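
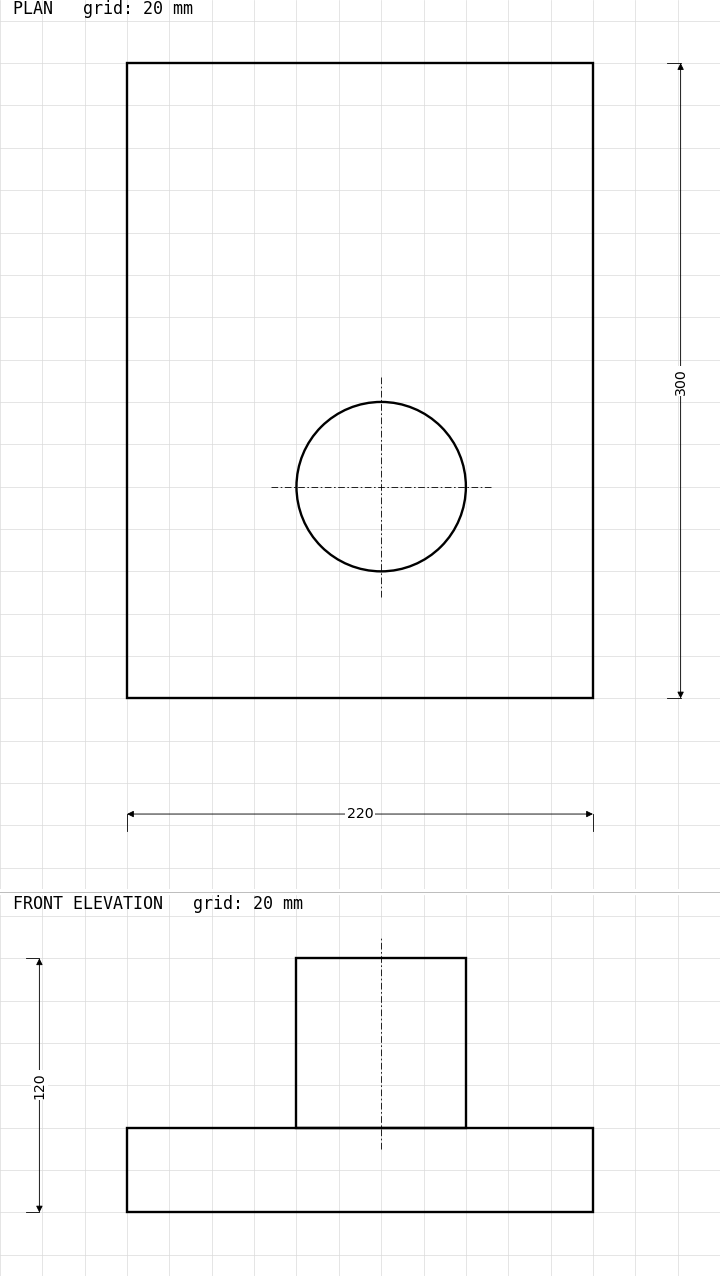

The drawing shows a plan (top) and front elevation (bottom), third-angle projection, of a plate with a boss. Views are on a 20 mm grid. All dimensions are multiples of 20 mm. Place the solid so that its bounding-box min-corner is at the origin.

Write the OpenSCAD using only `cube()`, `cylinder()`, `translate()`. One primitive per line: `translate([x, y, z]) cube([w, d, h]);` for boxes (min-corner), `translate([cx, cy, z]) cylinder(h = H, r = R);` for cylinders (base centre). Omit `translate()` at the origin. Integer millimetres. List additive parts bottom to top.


cube([220, 300, 40]);
translate([120, 100, 40]) cylinder(h = 80, r = 40);


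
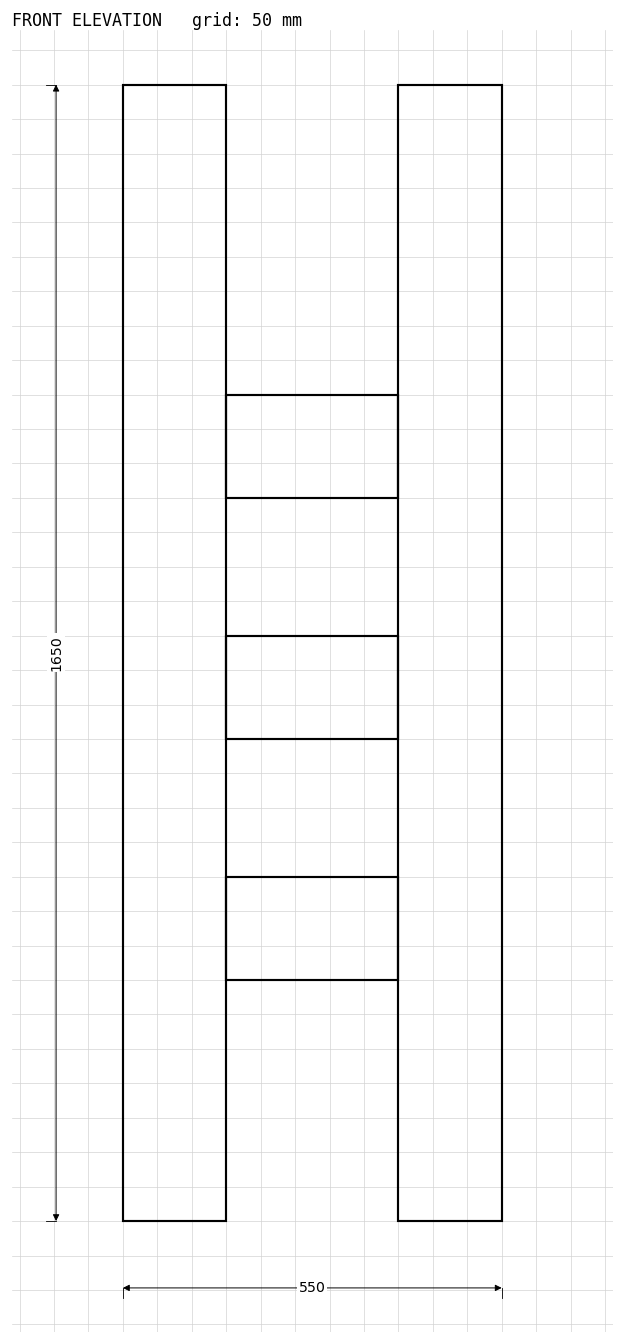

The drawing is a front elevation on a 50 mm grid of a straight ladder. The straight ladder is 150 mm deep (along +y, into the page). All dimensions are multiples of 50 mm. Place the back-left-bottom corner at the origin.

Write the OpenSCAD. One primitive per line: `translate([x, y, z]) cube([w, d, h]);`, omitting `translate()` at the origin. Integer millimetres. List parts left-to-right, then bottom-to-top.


cube([150, 150, 1650]);
translate([150, 0, 350]) cube([250, 150, 150]);
translate([150, 0, 700]) cube([250, 150, 150]);
translate([150, 0, 1050]) cube([250, 150, 150]);
translate([400, 0, 0]) cube([150, 150, 1650]);


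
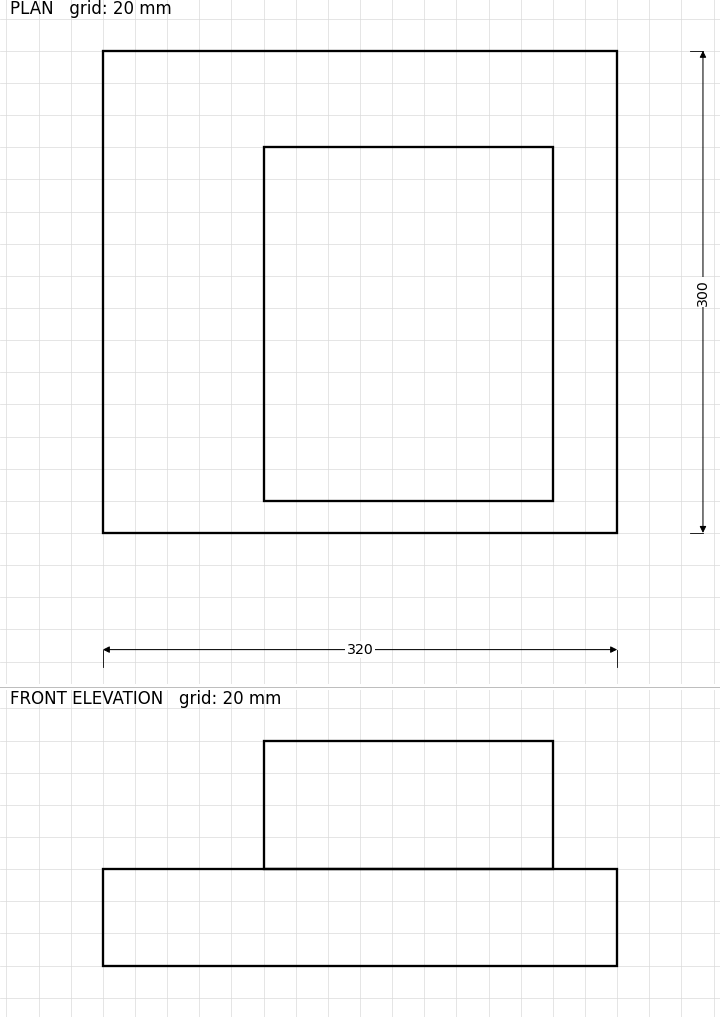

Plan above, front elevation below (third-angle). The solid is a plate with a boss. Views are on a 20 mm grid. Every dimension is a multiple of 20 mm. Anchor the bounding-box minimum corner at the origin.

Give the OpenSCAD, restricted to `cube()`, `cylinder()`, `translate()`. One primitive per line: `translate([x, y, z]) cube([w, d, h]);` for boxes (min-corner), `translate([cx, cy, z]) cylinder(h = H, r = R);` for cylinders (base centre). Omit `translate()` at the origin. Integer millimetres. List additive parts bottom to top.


cube([320, 300, 60]);
translate([100, 20, 60]) cube([180, 220, 80]);


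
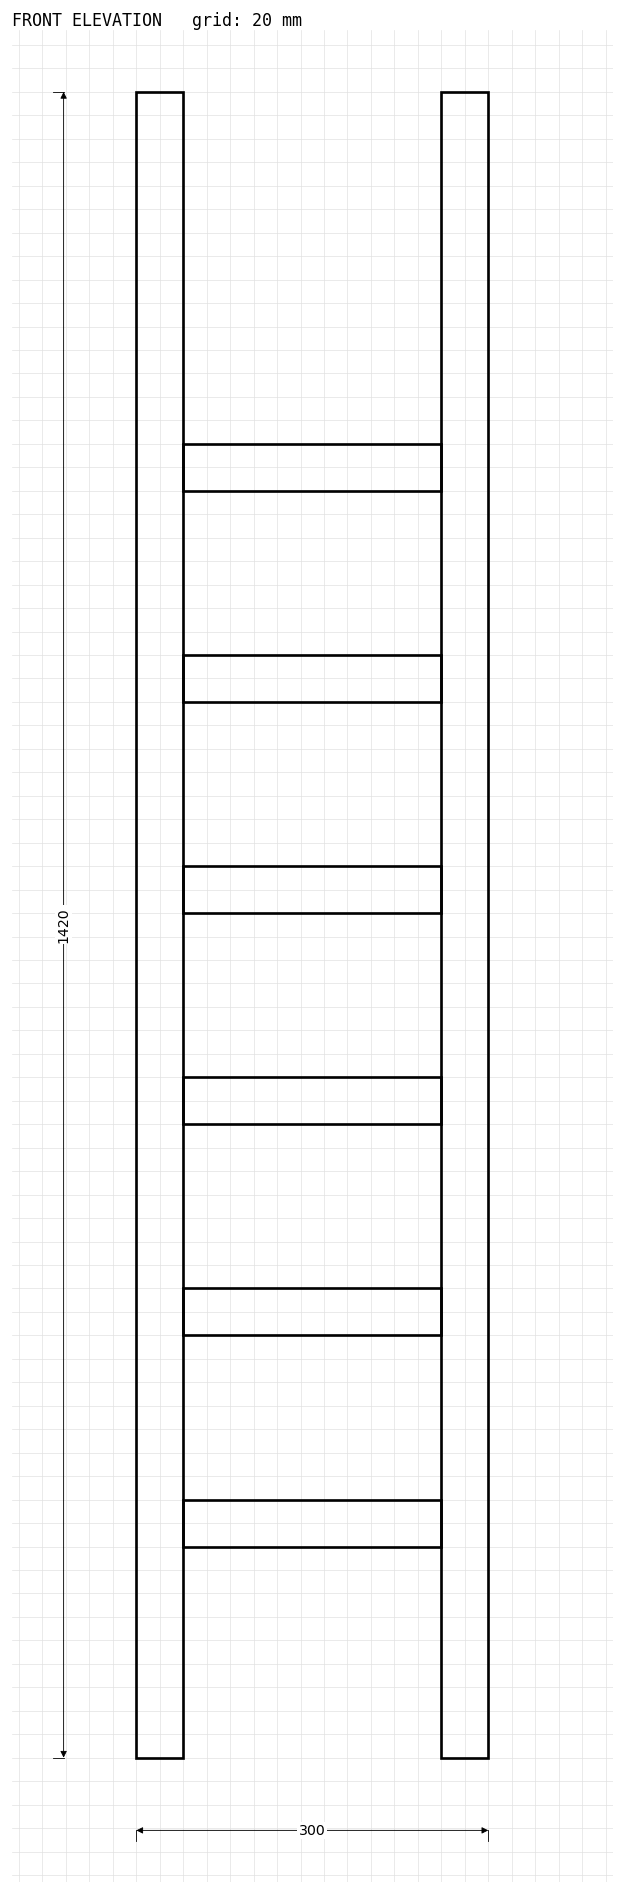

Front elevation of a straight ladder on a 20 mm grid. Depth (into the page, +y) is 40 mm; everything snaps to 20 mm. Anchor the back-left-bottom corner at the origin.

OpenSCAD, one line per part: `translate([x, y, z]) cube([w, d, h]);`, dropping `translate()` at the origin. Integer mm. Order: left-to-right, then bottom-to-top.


cube([40, 40, 1420]);
translate([40, 0, 180]) cube([220, 40, 40]);
translate([40, 0, 360]) cube([220, 40, 40]);
translate([40, 0, 540]) cube([220, 40, 40]);
translate([40, 0, 720]) cube([220, 40, 40]);
translate([40, 0, 900]) cube([220, 40, 40]);
translate([40, 0, 1080]) cube([220, 40, 40]);
translate([260, 0, 0]) cube([40, 40, 1420]);


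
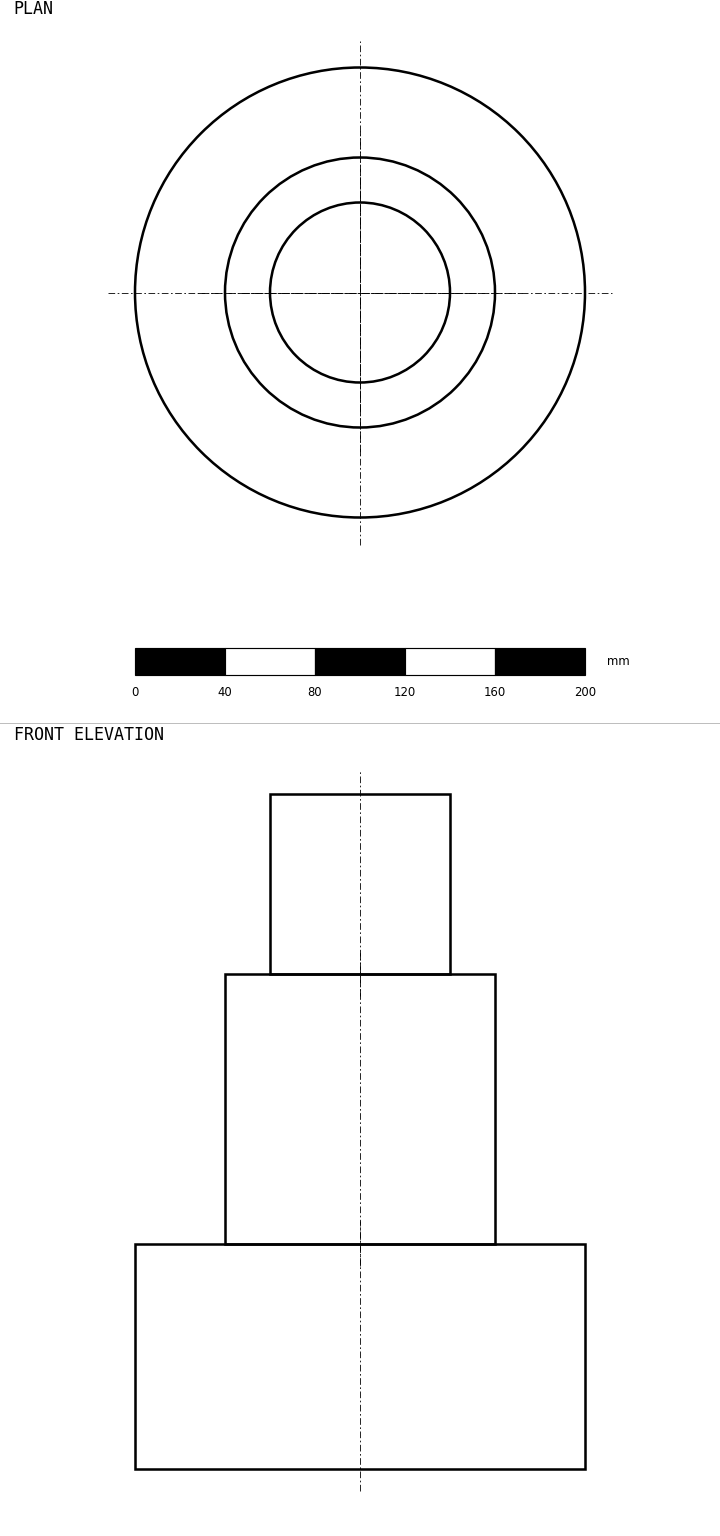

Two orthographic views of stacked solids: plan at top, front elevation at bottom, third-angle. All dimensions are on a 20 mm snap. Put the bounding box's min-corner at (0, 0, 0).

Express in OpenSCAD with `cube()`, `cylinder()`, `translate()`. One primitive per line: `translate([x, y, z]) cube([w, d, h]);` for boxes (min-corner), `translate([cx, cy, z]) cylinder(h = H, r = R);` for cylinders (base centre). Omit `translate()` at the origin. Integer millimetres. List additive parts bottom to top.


translate([100, 100, 0]) cylinder(h = 100, r = 100);
translate([100, 100, 100]) cylinder(h = 120, r = 60);
translate([100, 100, 220]) cylinder(h = 80, r = 40);


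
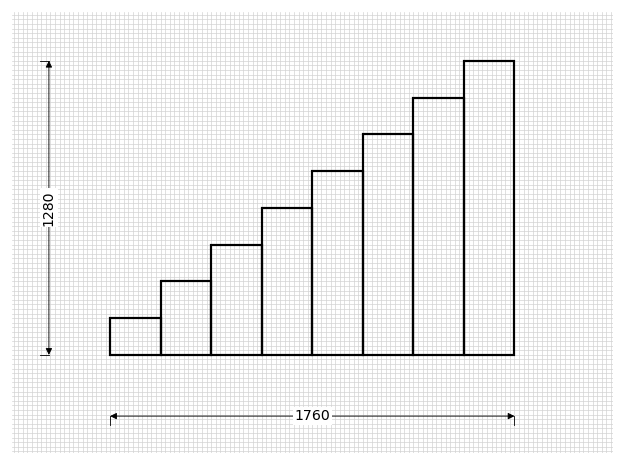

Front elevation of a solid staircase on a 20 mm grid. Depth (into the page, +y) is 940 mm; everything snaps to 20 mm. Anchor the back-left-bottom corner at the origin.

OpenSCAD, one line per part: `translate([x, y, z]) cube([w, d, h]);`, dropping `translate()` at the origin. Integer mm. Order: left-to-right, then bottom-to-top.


cube([220, 940, 160]);
translate([220, 0, 0]) cube([220, 940, 320]);
translate([440, 0, 0]) cube([220, 940, 480]);
translate([660, 0, 0]) cube([220, 940, 640]);
translate([880, 0, 0]) cube([220, 940, 800]);
translate([1100, 0, 0]) cube([220, 940, 960]);
translate([1320, 0, 0]) cube([220, 940, 1120]);
translate([1540, 0, 0]) cube([220, 940, 1280]);


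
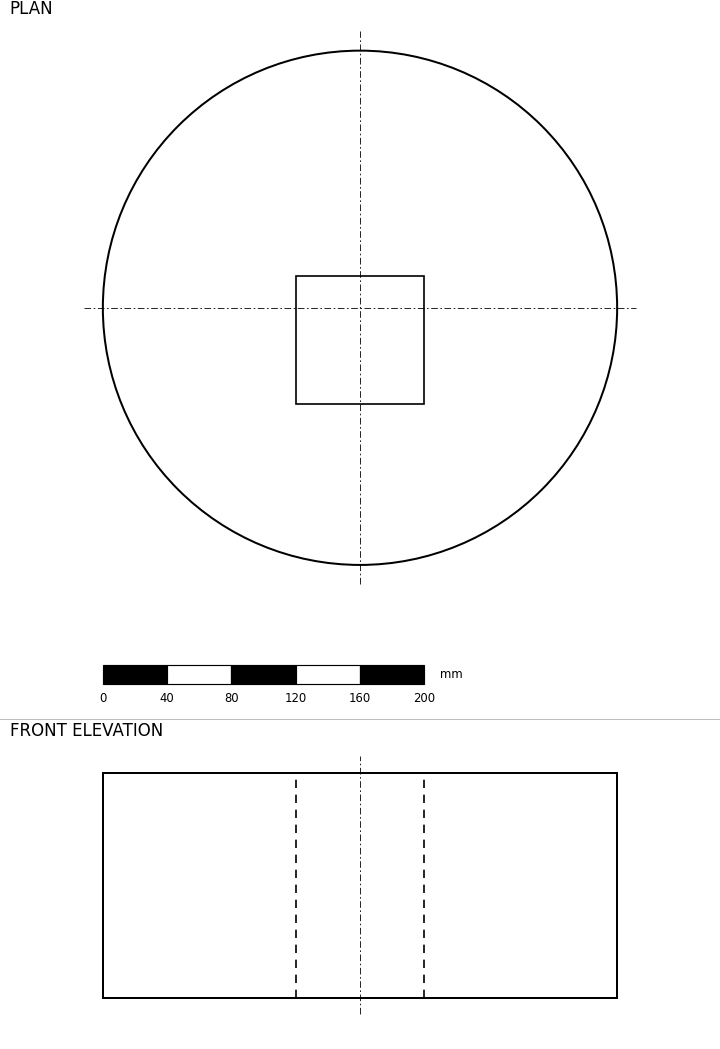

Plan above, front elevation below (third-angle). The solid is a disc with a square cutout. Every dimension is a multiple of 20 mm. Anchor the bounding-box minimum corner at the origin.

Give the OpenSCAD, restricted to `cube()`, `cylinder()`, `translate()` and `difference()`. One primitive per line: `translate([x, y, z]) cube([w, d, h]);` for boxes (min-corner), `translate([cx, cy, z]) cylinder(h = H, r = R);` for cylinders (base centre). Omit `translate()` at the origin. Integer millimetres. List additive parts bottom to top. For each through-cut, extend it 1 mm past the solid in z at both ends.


difference() {
  translate([160, 160, 0]) cylinder(h = 140, r = 160);
  translate([120, 100, -1]) cube([80, 80, 142]);
}


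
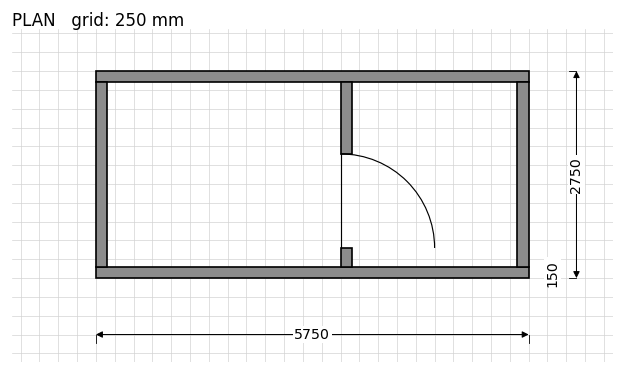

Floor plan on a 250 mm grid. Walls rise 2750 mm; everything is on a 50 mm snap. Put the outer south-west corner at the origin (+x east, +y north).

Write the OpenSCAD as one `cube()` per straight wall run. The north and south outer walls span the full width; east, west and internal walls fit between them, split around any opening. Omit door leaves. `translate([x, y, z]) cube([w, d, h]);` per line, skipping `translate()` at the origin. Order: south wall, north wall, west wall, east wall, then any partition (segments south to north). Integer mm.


cube([5750, 150, 2750]);
translate([0, 2600, 0]) cube([5750, 150, 2750]);
translate([0, 150, 0]) cube([150, 2450, 2750]);
translate([5600, 150, 0]) cube([150, 2450, 2750]);
translate([3250, 150, 0]) cube([150, 250, 2750]);
translate([3250, 1650, 0]) cube([150, 950, 2750]);


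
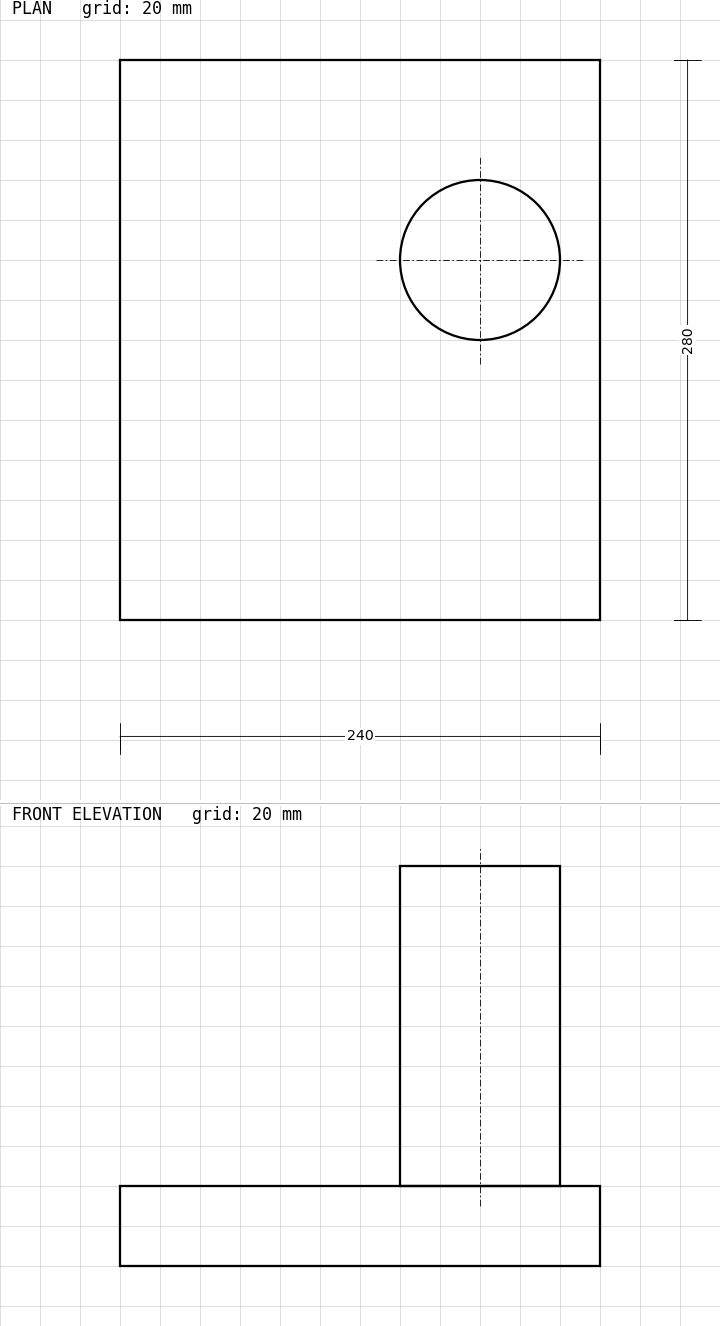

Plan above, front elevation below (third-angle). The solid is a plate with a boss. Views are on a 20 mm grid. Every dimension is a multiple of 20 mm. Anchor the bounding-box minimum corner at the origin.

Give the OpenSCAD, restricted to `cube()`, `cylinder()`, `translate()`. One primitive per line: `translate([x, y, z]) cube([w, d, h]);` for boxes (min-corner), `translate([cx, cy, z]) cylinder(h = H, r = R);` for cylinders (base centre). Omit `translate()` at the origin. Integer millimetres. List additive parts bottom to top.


cube([240, 280, 40]);
translate([180, 180, 40]) cylinder(h = 160, r = 40);


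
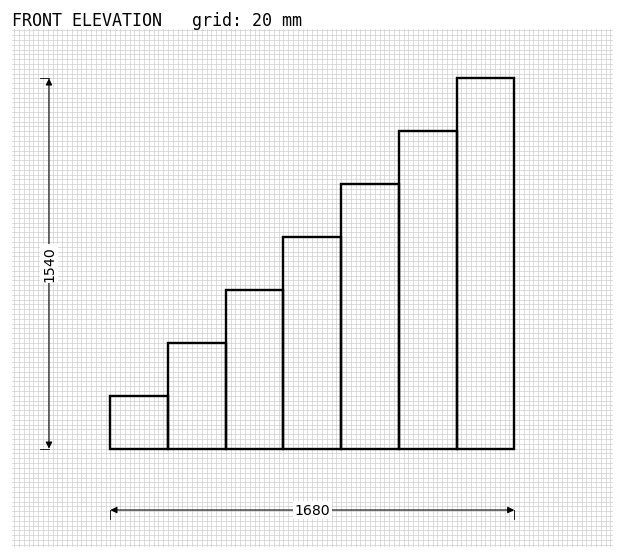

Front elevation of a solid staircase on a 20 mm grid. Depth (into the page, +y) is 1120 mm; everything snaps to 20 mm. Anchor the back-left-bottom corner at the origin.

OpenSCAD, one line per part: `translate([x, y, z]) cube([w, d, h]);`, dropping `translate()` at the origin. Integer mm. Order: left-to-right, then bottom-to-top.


cube([240, 1120, 220]);
translate([240, 0, 0]) cube([240, 1120, 440]);
translate([480, 0, 0]) cube([240, 1120, 660]);
translate([720, 0, 0]) cube([240, 1120, 880]);
translate([960, 0, 0]) cube([240, 1120, 1100]);
translate([1200, 0, 0]) cube([240, 1120, 1320]);
translate([1440, 0, 0]) cube([240, 1120, 1540]);


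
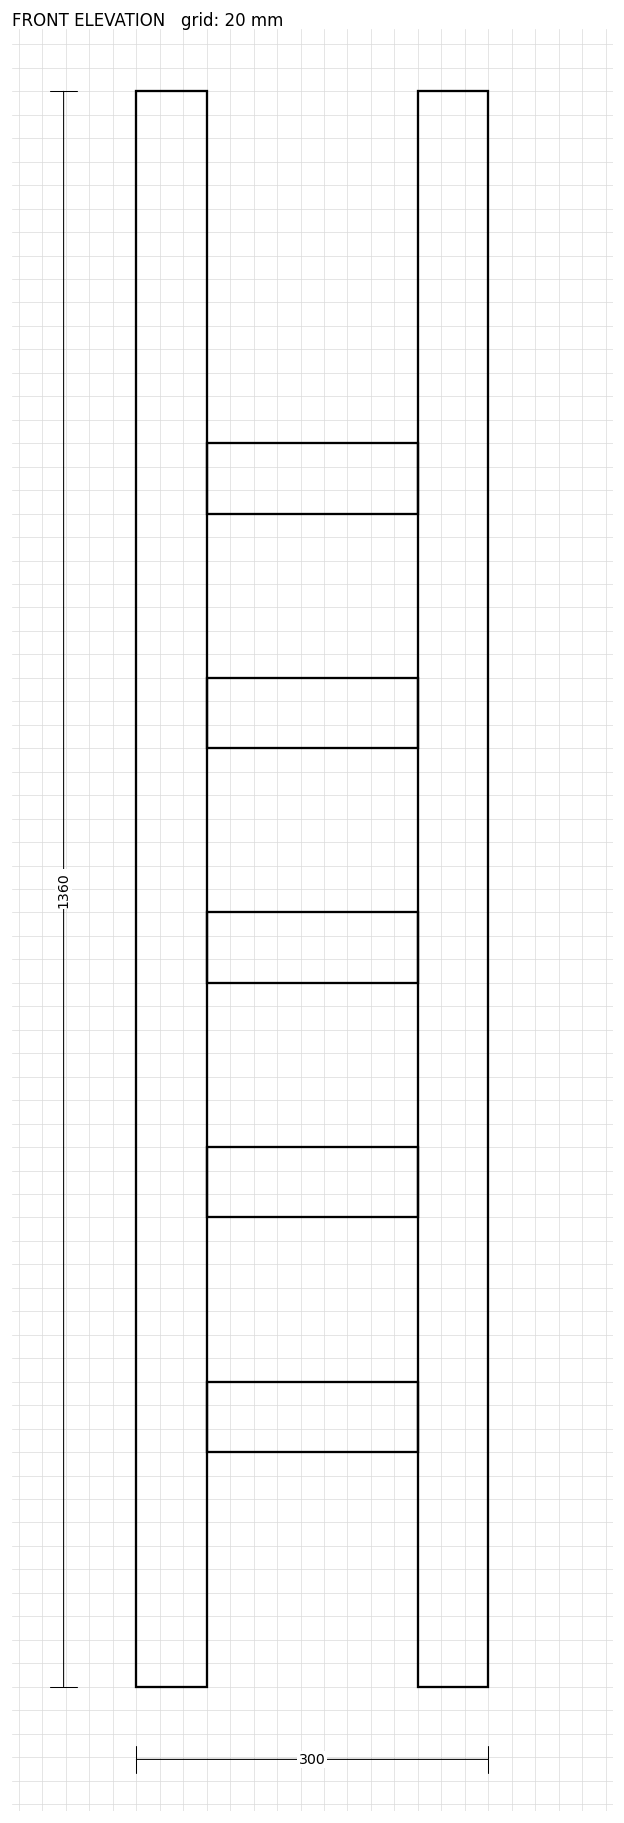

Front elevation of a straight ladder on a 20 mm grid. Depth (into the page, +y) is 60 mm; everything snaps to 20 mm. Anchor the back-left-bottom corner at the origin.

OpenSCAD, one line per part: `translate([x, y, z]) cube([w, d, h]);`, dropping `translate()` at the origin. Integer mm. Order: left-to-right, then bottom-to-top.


cube([60, 60, 1360]);
translate([60, 0, 200]) cube([180, 60, 60]);
translate([60, 0, 400]) cube([180, 60, 60]);
translate([60, 0, 600]) cube([180, 60, 60]);
translate([60, 0, 800]) cube([180, 60, 60]);
translate([60, 0, 1000]) cube([180, 60, 60]);
translate([240, 0, 0]) cube([60, 60, 1360]);


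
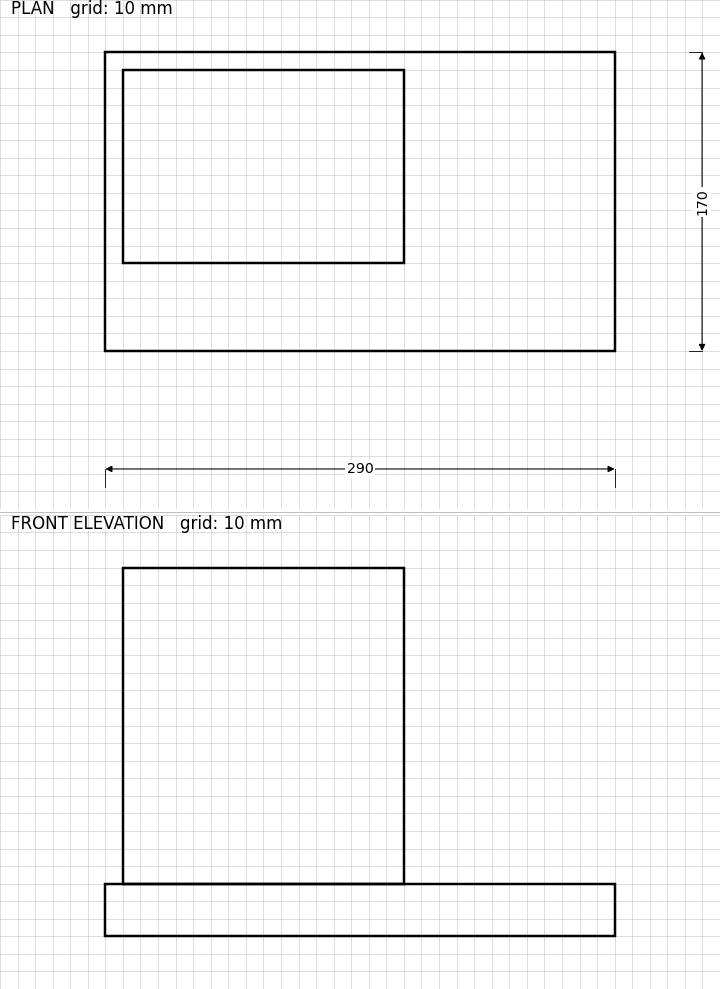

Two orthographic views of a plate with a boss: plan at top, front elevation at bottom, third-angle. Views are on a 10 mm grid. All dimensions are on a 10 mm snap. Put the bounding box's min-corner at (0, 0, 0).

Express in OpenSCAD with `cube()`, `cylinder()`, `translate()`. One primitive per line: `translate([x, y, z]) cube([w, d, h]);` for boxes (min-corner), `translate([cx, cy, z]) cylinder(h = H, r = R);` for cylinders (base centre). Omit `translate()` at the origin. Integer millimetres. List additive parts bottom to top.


cube([290, 170, 30]);
translate([10, 50, 30]) cube([160, 110, 180]);


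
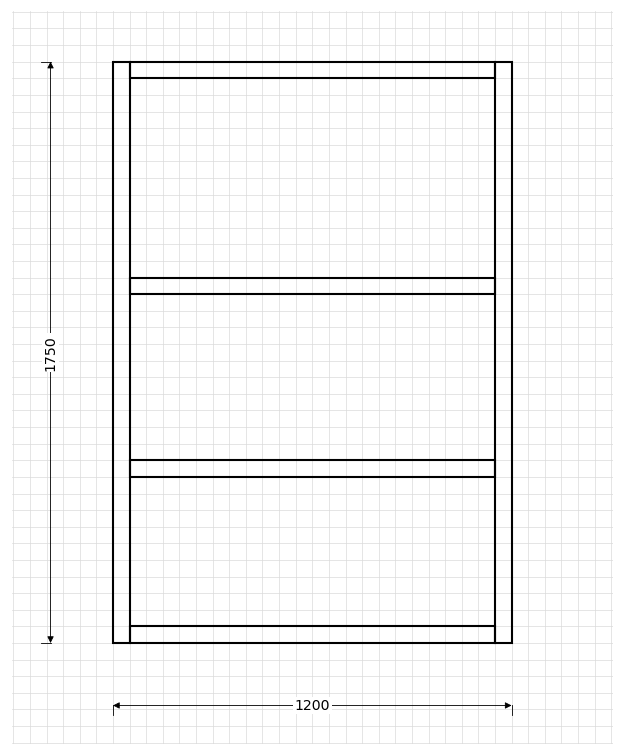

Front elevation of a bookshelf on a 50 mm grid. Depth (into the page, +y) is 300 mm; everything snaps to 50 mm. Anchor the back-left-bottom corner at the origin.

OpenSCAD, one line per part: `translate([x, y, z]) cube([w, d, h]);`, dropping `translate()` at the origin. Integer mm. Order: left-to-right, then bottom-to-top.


cube([50, 300, 1750]);
translate([50, 0, 0]) cube([1100, 300, 50]);
translate([50, 0, 500]) cube([1100, 300, 50]);
translate([50, 0, 1050]) cube([1100, 300, 50]);
translate([50, 0, 1700]) cube([1100, 300, 50]);
translate([1150, 0, 0]) cube([50, 300, 1750]);


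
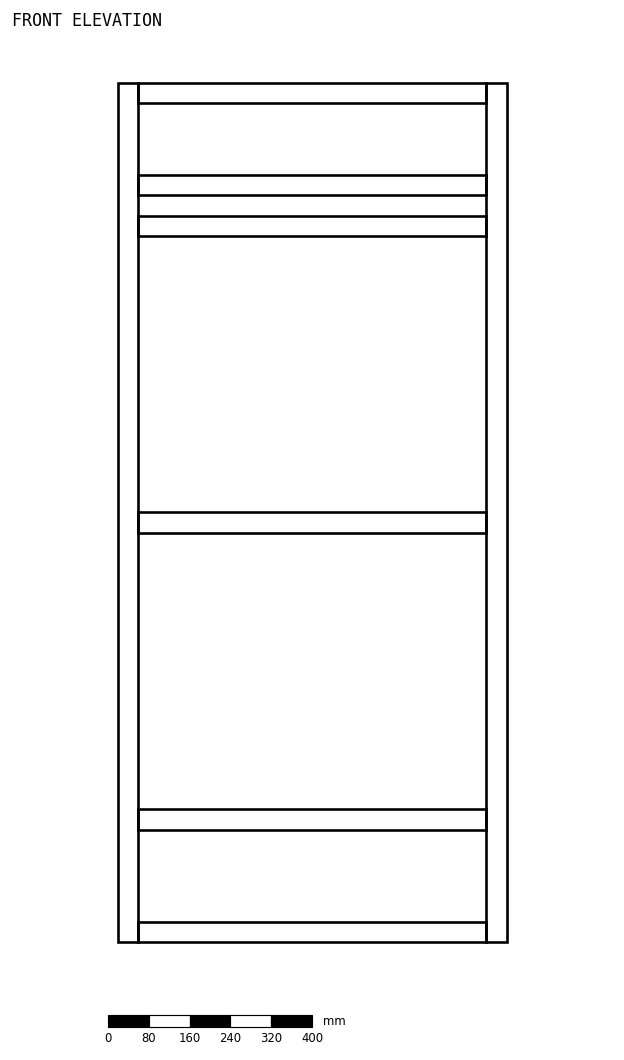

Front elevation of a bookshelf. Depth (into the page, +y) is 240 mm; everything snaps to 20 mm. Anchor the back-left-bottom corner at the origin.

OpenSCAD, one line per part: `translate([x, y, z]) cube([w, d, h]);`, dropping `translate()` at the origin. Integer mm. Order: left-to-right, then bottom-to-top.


cube([40, 240, 1680]);
translate([40, 0, 0]) cube([680, 240, 40]);
translate([40, 0, 220]) cube([680, 240, 40]);
translate([40, 0, 800]) cube([680, 240, 40]);
translate([40, 0, 1380]) cube([680, 240, 40]);
translate([40, 0, 1460]) cube([680, 240, 40]);
translate([40, 0, 1640]) cube([680, 240, 40]);
translate([720, 0, 0]) cube([40, 240, 1680]);


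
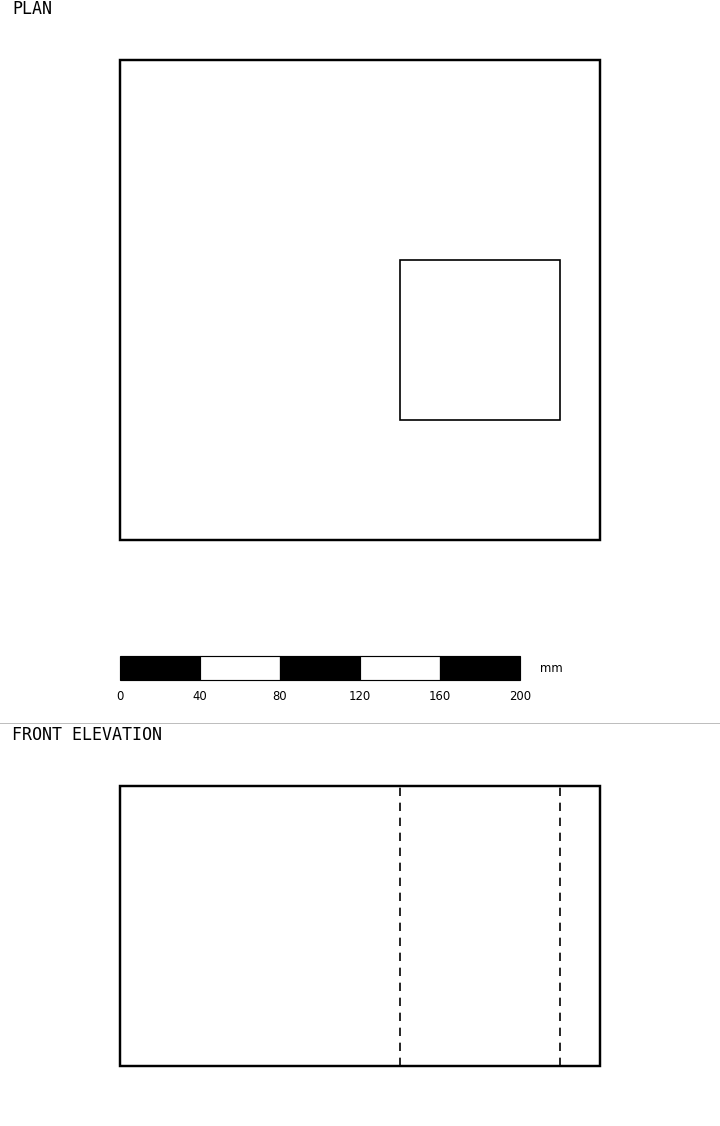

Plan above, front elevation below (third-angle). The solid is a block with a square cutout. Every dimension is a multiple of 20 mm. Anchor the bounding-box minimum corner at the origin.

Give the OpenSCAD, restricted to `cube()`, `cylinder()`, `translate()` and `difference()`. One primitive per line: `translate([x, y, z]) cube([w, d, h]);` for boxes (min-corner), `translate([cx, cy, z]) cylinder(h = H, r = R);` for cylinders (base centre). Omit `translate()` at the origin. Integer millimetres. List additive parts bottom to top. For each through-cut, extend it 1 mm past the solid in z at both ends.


difference() {
  cube([240, 240, 140]);
  translate([140, 60, -1]) cube([80, 80, 142]);
}


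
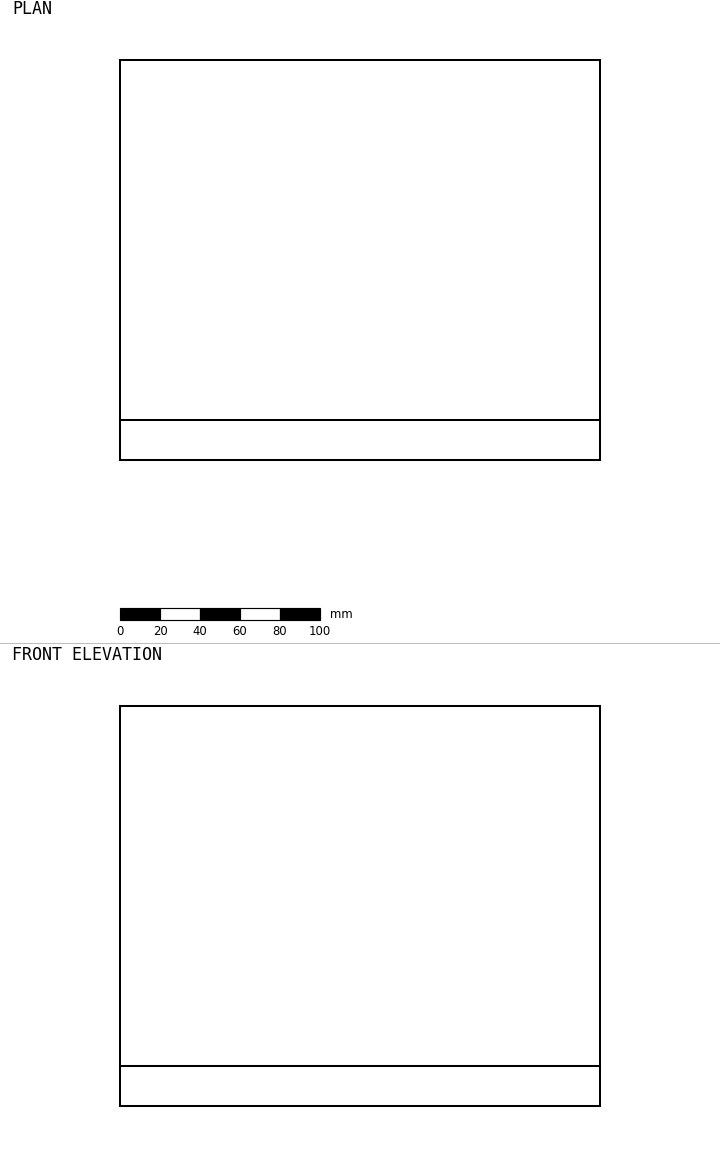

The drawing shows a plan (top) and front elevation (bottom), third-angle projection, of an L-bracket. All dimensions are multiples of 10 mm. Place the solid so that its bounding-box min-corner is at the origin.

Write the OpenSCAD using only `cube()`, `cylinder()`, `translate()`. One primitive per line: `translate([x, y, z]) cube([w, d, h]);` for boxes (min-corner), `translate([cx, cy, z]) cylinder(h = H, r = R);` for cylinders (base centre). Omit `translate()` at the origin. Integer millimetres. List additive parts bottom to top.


cube([240, 200, 20]);
translate([0, 0, 20]) cube([240, 20, 180]);


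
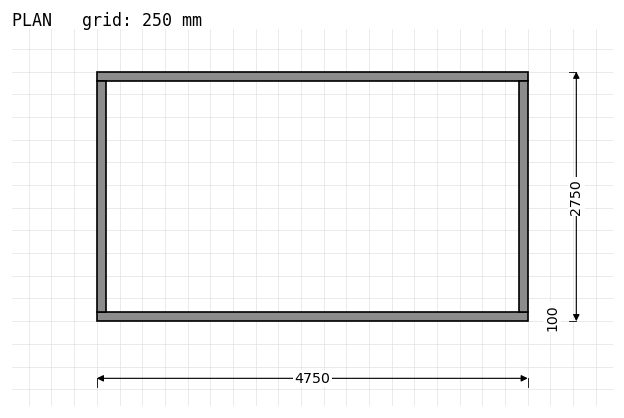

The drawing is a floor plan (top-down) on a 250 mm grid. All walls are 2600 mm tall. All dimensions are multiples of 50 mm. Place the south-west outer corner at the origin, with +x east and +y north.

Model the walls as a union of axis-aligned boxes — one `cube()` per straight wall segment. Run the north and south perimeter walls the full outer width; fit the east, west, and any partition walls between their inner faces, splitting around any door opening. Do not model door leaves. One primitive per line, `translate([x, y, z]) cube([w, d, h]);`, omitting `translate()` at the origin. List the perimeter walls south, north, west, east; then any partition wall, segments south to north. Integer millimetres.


cube([4750, 100, 2600]);
translate([0, 2650, 0]) cube([4750, 100, 2600]);
translate([0, 100, 0]) cube([100, 2550, 2600]);
translate([4650, 100, 0]) cube([100, 2550, 2600]);


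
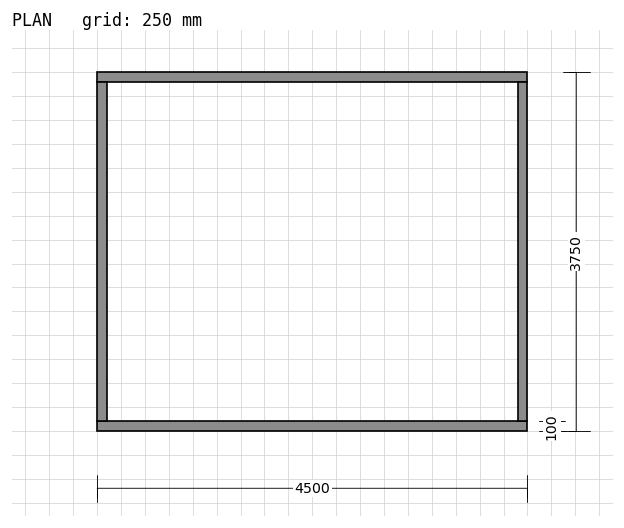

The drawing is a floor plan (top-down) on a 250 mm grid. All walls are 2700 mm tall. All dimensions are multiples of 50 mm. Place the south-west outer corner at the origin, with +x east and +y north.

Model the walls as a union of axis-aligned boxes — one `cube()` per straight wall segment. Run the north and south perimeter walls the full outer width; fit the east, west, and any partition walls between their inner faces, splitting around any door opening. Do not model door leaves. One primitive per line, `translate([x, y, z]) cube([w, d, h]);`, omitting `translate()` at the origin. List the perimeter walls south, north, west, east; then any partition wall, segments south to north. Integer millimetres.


cube([4500, 100, 2700]);
translate([0, 3650, 0]) cube([4500, 100, 2700]);
translate([0, 100, 0]) cube([100, 3550, 2700]);
translate([4400, 100, 0]) cube([100, 3550, 2700]);


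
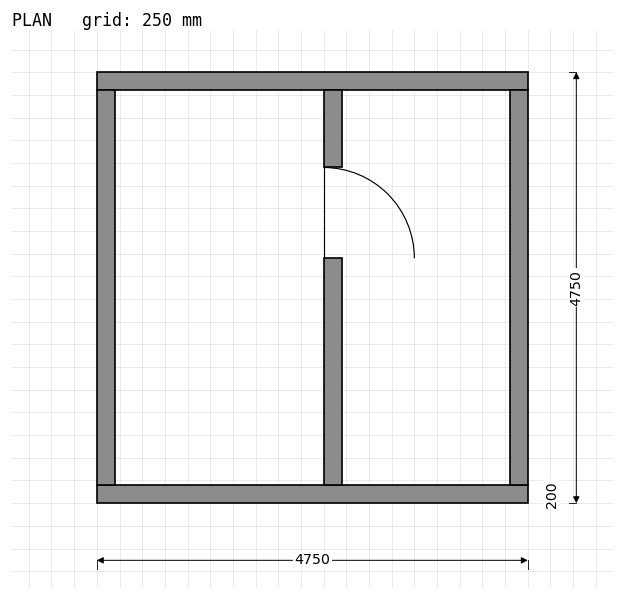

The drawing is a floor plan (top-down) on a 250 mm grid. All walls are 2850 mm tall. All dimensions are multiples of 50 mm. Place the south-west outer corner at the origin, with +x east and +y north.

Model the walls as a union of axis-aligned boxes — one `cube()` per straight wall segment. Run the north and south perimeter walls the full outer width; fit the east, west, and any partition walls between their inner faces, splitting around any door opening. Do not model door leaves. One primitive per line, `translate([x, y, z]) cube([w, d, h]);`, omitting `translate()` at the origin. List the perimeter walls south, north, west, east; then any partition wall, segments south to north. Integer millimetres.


cube([4750, 200, 2850]);
translate([0, 4550, 0]) cube([4750, 200, 2850]);
translate([0, 200, 0]) cube([200, 4350, 2850]);
translate([4550, 200, 0]) cube([200, 4350, 2850]);
translate([2500, 200, 0]) cube([200, 2500, 2850]);
translate([2500, 3700, 0]) cube([200, 850, 2850]);


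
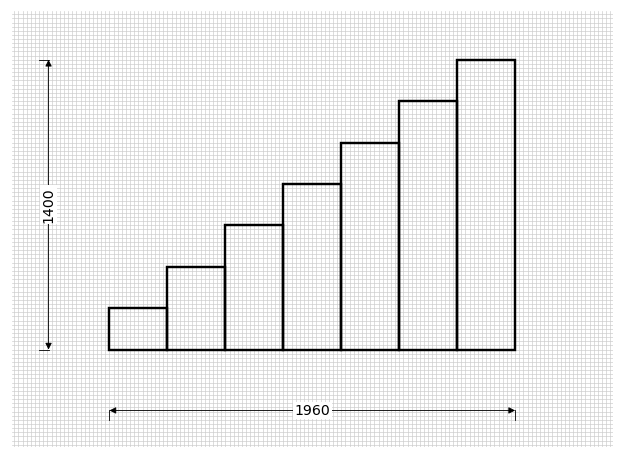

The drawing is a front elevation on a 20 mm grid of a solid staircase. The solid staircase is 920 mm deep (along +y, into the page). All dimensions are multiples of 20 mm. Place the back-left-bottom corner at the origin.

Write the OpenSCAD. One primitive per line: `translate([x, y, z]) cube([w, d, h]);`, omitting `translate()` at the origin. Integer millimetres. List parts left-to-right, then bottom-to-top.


cube([280, 920, 200]);
translate([280, 0, 0]) cube([280, 920, 400]);
translate([560, 0, 0]) cube([280, 920, 600]);
translate([840, 0, 0]) cube([280, 920, 800]);
translate([1120, 0, 0]) cube([280, 920, 1000]);
translate([1400, 0, 0]) cube([280, 920, 1200]);
translate([1680, 0, 0]) cube([280, 920, 1400]);


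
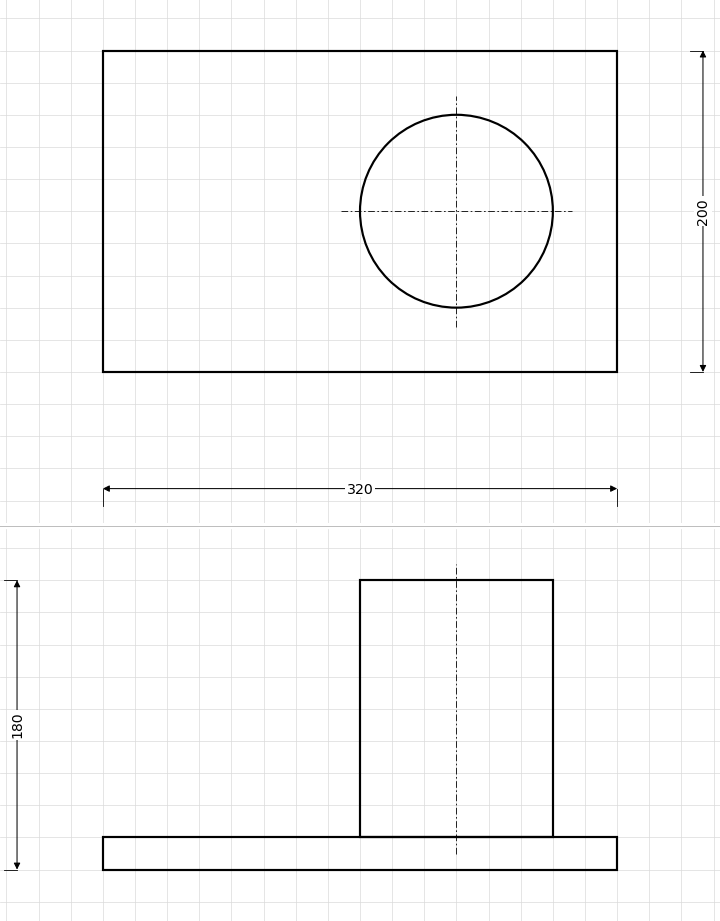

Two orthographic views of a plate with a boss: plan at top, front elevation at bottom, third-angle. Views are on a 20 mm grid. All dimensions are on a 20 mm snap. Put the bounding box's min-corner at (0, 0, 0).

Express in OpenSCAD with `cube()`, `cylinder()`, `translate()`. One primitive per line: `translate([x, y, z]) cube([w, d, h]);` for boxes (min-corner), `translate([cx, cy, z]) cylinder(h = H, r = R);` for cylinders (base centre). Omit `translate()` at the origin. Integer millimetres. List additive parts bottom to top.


cube([320, 200, 20]);
translate([220, 100, 20]) cylinder(h = 160, r = 60);


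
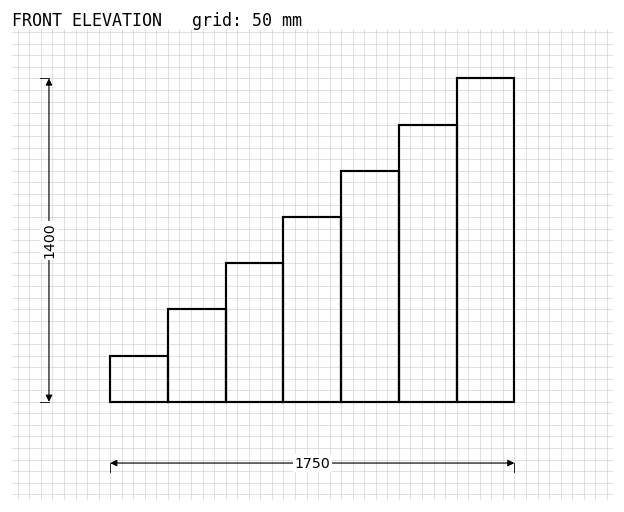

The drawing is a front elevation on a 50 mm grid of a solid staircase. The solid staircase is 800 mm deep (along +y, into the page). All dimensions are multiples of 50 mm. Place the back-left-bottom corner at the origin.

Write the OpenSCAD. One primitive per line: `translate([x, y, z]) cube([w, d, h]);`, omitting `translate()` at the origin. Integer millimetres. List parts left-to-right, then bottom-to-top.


cube([250, 800, 200]);
translate([250, 0, 0]) cube([250, 800, 400]);
translate([500, 0, 0]) cube([250, 800, 600]);
translate([750, 0, 0]) cube([250, 800, 800]);
translate([1000, 0, 0]) cube([250, 800, 1000]);
translate([1250, 0, 0]) cube([250, 800, 1200]);
translate([1500, 0, 0]) cube([250, 800, 1400]);


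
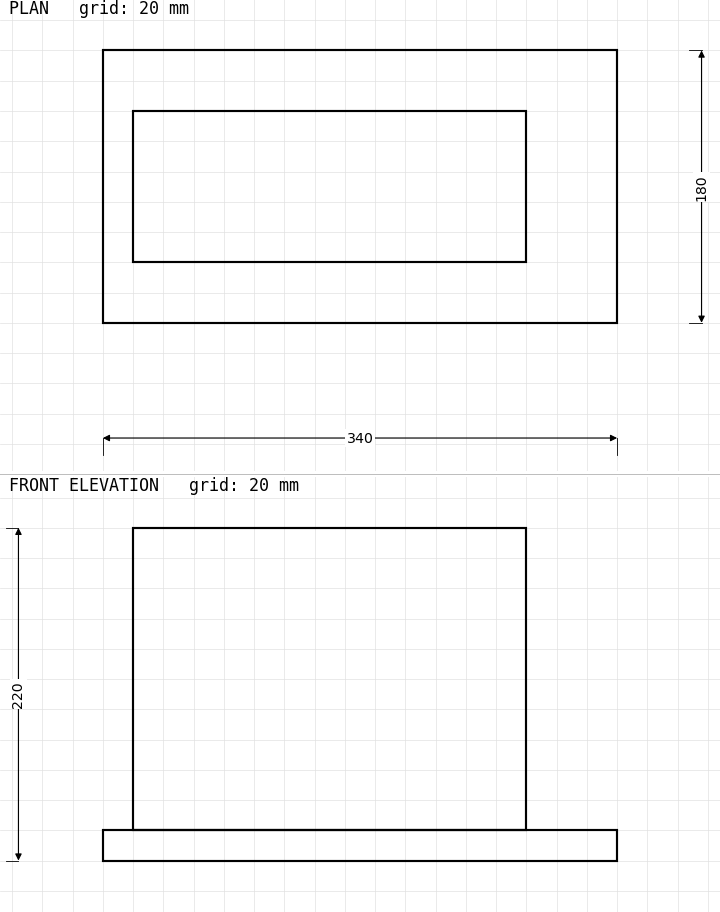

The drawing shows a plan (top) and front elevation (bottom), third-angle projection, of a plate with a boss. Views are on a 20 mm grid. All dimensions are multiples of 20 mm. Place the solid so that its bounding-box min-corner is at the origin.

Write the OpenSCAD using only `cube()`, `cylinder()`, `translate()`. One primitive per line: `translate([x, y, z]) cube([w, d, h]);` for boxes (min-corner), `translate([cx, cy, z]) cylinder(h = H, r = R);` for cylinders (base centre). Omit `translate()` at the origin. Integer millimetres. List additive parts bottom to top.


cube([340, 180, 20]);
translate([20, 40, 20]) cube([260, 100, 200]);


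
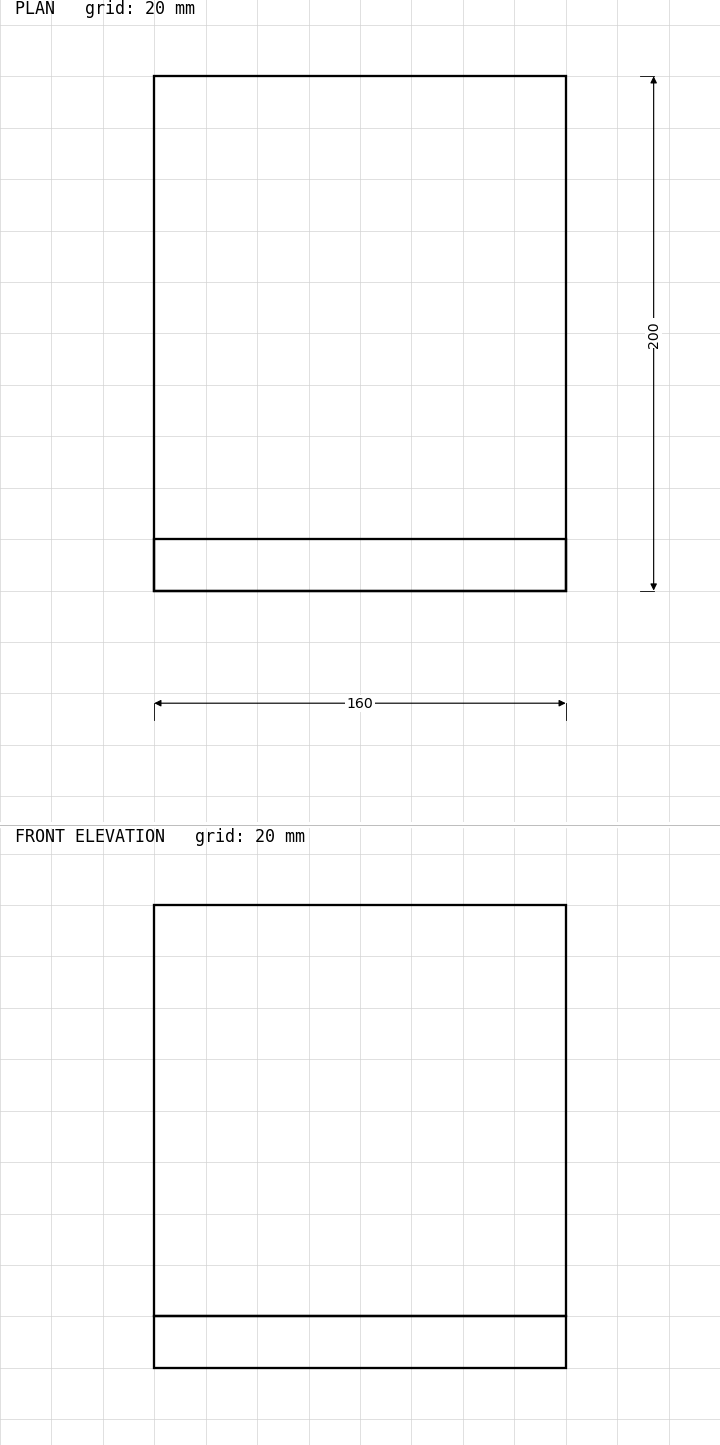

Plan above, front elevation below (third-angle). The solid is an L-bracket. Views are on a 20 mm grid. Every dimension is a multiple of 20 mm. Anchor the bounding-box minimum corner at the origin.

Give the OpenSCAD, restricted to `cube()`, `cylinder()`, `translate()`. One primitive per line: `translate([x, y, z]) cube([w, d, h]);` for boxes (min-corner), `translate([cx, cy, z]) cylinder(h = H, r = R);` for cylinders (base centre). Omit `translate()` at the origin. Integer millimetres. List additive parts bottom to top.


cube([160, 200, 20]);
translate([0, 0, 20]) cube([160, 20, 160]);


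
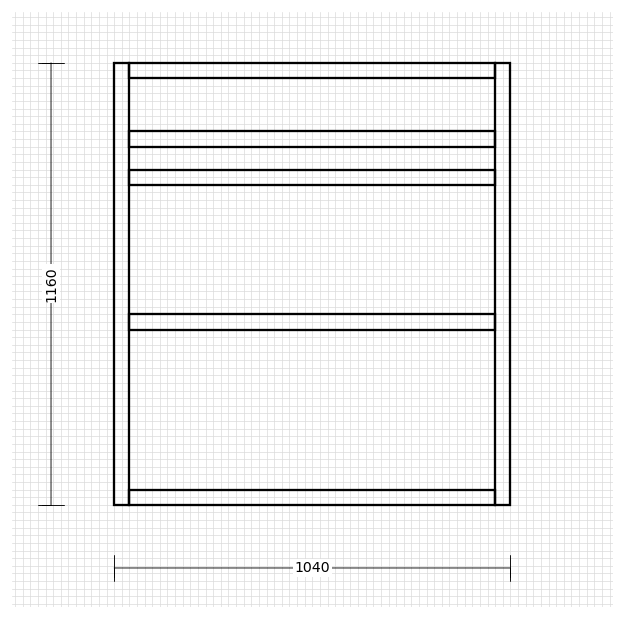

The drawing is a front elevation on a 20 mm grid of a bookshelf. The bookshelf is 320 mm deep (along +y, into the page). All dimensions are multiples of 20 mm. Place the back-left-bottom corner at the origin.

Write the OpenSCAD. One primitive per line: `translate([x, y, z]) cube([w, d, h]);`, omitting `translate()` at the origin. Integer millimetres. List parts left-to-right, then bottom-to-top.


cube([40, 320, 1160]);
translate([40, 0, 0]) cube([960, 320, 40]);
translate([40, 0, 460]) cube([960, 320, 40]);
translate([40, 0, 840]) cube([960, 320, 40]);
translate([40, 0, 940]) cube([960, 320, 40]);
translate([40, 0, 1120]) cube([960, 320, 40]);
translate([1000, 0, 0]) cube([40, 320, 1160]);


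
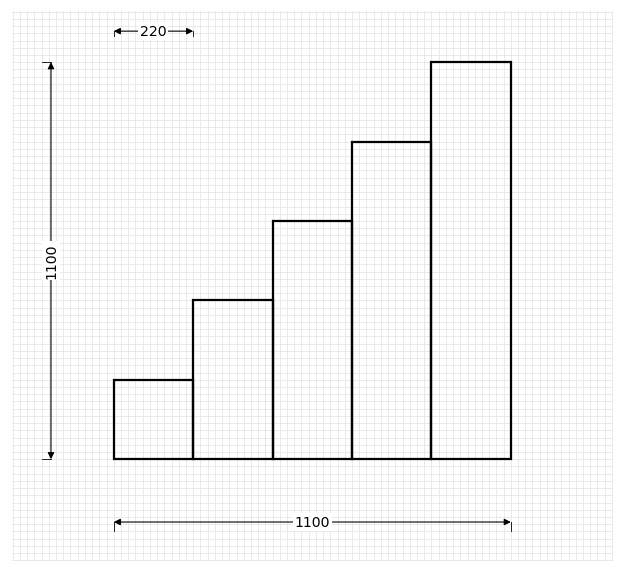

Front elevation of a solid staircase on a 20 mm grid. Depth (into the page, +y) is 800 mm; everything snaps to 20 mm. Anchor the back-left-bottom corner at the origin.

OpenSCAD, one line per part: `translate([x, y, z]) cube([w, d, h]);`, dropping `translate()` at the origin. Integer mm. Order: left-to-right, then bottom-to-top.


cube([220, 800, 220]);
translate([220, 0, 0]) cube([220, 800, 440]);
translate([440, 0, 0]) cube([220, 800, 660]);
translate([660, 0, 0]) cube([220, 800, 880]);
translate([880, 0, 0]) cube([220, 800, 1100]);


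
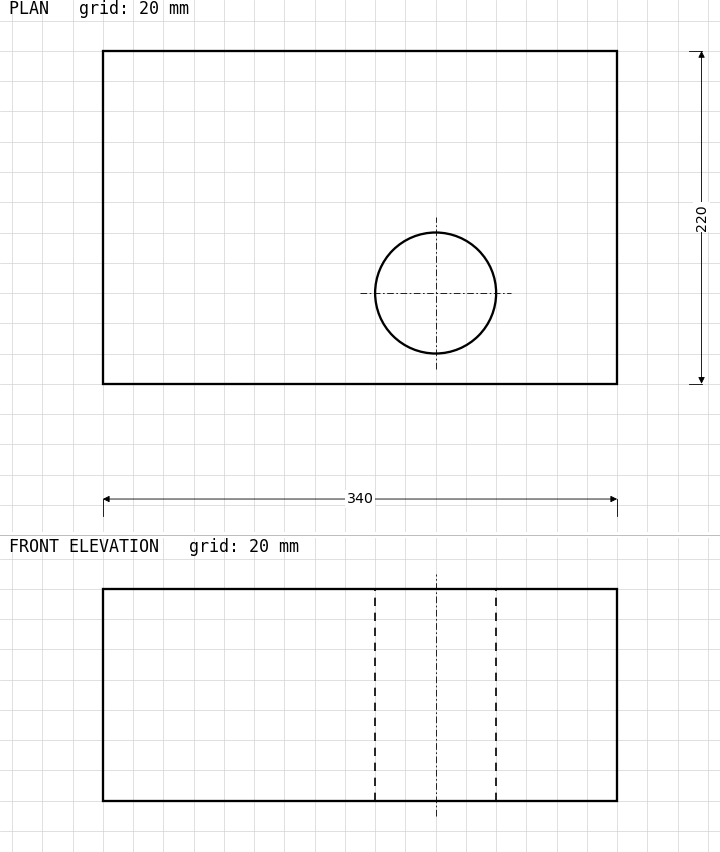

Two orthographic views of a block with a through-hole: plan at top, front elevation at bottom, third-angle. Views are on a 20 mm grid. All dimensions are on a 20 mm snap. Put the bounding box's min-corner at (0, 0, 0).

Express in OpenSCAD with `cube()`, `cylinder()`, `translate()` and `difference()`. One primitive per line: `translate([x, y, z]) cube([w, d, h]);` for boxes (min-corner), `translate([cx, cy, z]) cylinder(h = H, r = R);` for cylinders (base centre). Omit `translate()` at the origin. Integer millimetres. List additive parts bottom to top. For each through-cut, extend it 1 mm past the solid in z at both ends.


difference() {
  cube([340, 220, 140]);
  translate([220, 60, -1]) cylinder(h = 142, r = 40);
}


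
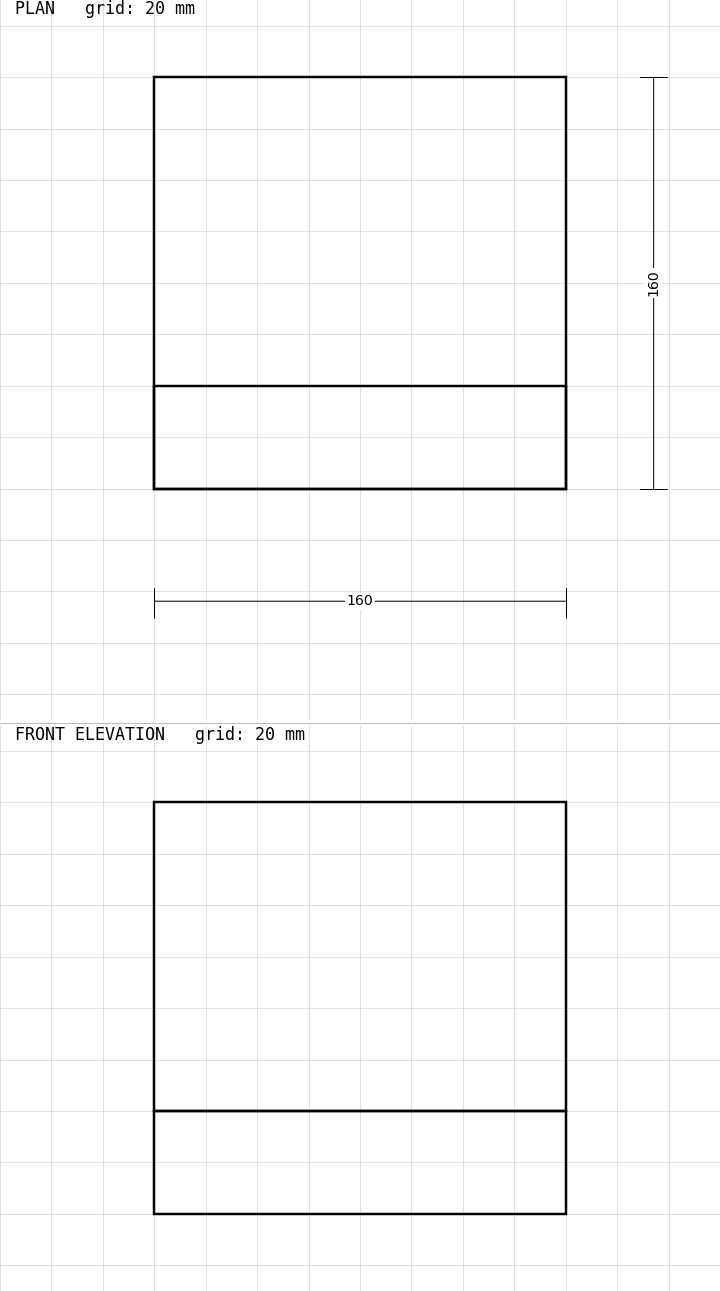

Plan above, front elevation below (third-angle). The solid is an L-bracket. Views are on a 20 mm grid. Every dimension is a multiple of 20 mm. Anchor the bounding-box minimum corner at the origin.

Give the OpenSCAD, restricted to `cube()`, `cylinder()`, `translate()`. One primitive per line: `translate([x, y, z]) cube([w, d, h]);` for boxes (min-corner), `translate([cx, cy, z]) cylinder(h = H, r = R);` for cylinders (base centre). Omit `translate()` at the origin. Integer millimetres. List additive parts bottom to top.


cube([160, 160, 40]);
translate([0, 0, 40]) cube([160, 40, 120]);


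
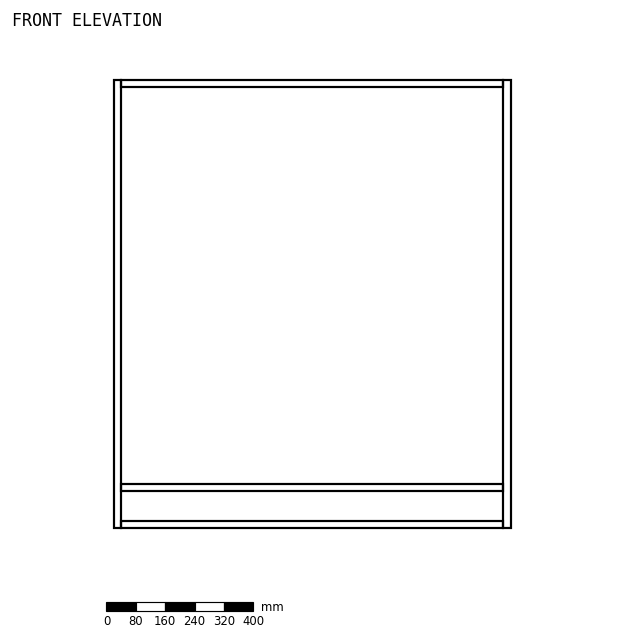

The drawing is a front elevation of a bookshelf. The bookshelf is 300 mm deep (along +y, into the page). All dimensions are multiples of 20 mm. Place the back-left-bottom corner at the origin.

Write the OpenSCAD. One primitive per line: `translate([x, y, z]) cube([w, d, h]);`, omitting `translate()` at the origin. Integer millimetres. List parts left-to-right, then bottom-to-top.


cube([20, 300, 1220]);
translate([20, 0, 0]) cube([1040, 300, 20]);
translate([20, 0, 100]) cube([1040, 300, 20]);
translate([20, 0, 1200]) cube([1040, 300, 20]);
translate([1060, 0, 0]) cube([20, 300, 1220]);


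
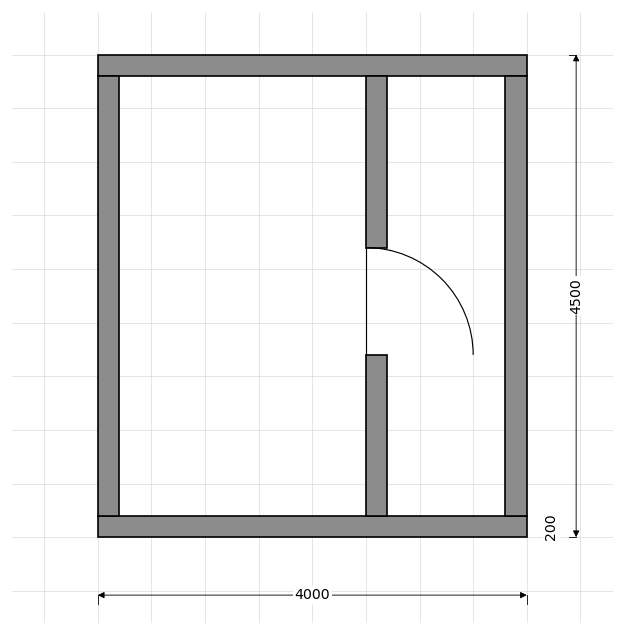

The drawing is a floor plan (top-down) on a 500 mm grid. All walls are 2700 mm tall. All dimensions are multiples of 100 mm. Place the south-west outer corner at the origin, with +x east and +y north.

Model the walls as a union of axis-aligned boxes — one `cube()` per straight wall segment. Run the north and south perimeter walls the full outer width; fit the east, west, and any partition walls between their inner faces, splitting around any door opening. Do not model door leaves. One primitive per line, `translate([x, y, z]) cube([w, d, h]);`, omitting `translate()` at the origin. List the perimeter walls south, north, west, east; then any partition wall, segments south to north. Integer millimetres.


cube([4000, 200, 2700]);
translate([0, 4300, 0]) cube([4000, 200, 2700]);
translate([0, 200, 0]) cube([200, 4100, 2700]);
translate([3800, 200, 0]) cube([200, 4100, 2700]);
translate([2500, 200, 0]) cube([200, 1500, 2700]);
translate([2500, 2700, 0]) cube([200, 1600, 2700]);


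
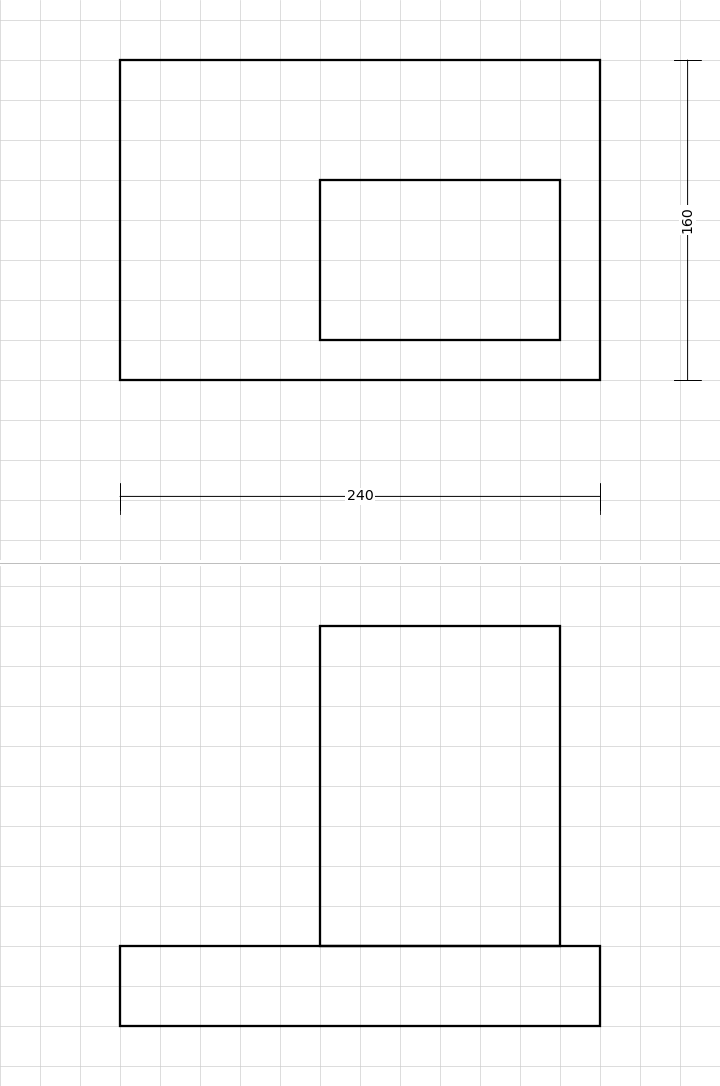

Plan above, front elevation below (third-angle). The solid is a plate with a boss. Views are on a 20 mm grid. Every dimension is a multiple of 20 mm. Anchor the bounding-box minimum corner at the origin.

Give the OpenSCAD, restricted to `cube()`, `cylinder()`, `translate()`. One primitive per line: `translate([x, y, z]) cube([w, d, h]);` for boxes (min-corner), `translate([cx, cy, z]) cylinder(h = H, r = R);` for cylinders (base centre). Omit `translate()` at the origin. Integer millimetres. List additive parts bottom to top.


cube([240, 160, 40]);
translate([100, 20, 40]) cube([120, 80, 160]);


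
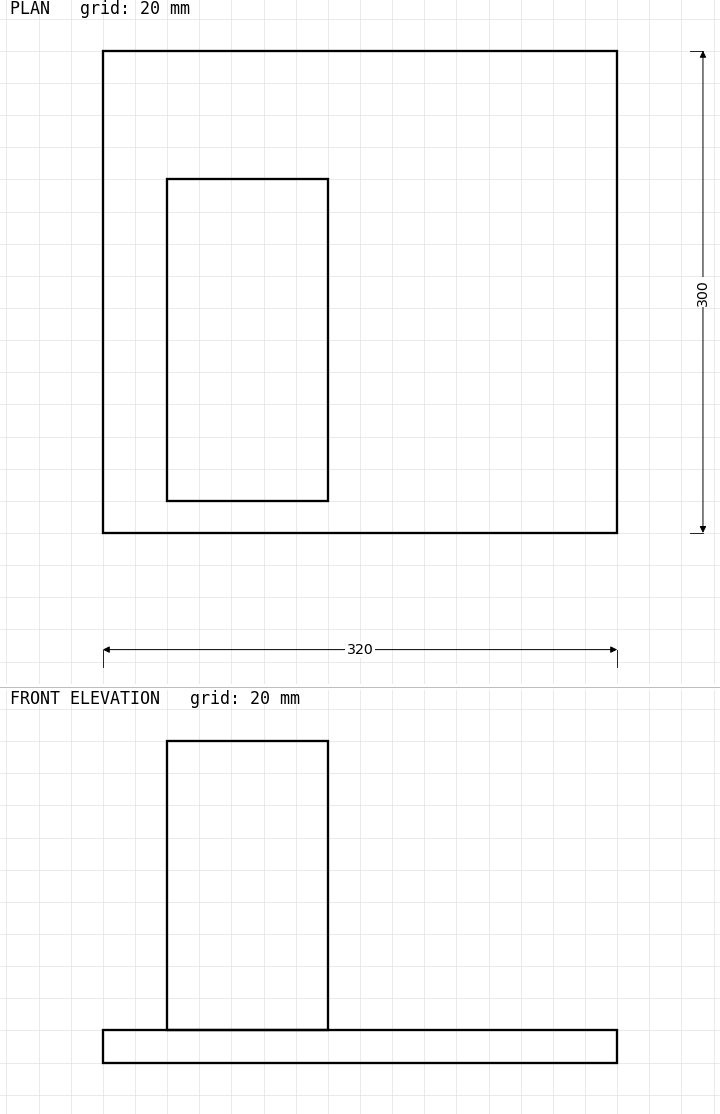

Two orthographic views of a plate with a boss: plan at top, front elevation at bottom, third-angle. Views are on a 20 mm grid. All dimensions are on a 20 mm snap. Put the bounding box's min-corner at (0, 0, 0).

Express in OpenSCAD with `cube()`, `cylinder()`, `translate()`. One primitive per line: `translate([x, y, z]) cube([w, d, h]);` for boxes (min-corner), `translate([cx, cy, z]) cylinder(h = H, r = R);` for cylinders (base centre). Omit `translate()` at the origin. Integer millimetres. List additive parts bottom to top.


cube([320, 300, 20]);
translate([40, 20, 20]) cube([100, 200, 180]);


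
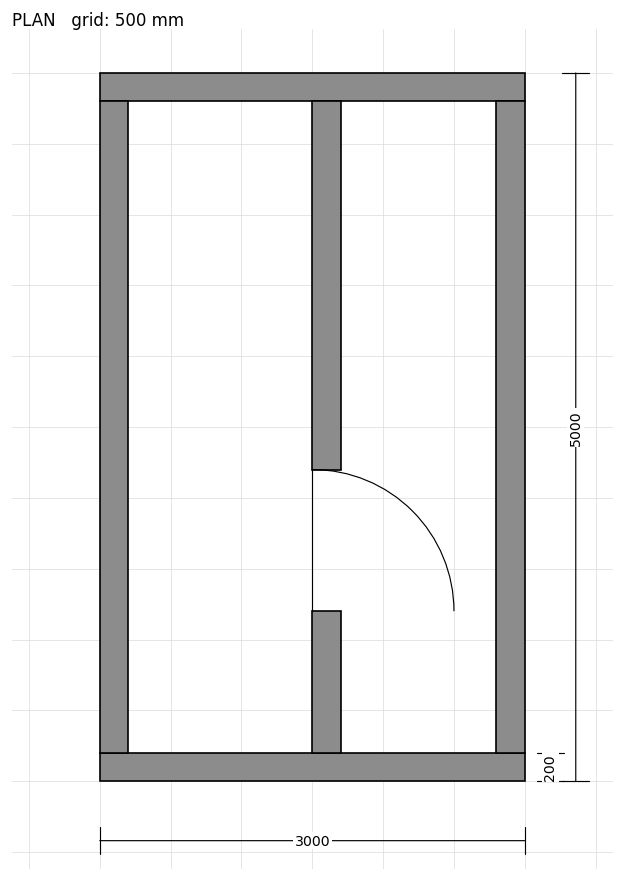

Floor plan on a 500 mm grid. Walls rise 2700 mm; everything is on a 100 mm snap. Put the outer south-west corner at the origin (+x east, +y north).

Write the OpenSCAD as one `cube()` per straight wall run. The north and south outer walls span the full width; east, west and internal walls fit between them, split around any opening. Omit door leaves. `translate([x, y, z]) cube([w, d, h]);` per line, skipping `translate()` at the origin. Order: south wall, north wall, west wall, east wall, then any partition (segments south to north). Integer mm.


cube([3000, 200, 2700]);
translate([0, 4800, 0]) cube([3000, 200, 2700]);
translate([0, 200, 0]) cube([200, 4600, 2700]);
translate([2800, 200, 0]) cube([200, 4600, 2700]);
translate([1500, 200, 0]) cube([200, 1000, 2700]);
translate([1500, 2200, 0]) cube([200, 2600, 2700]);


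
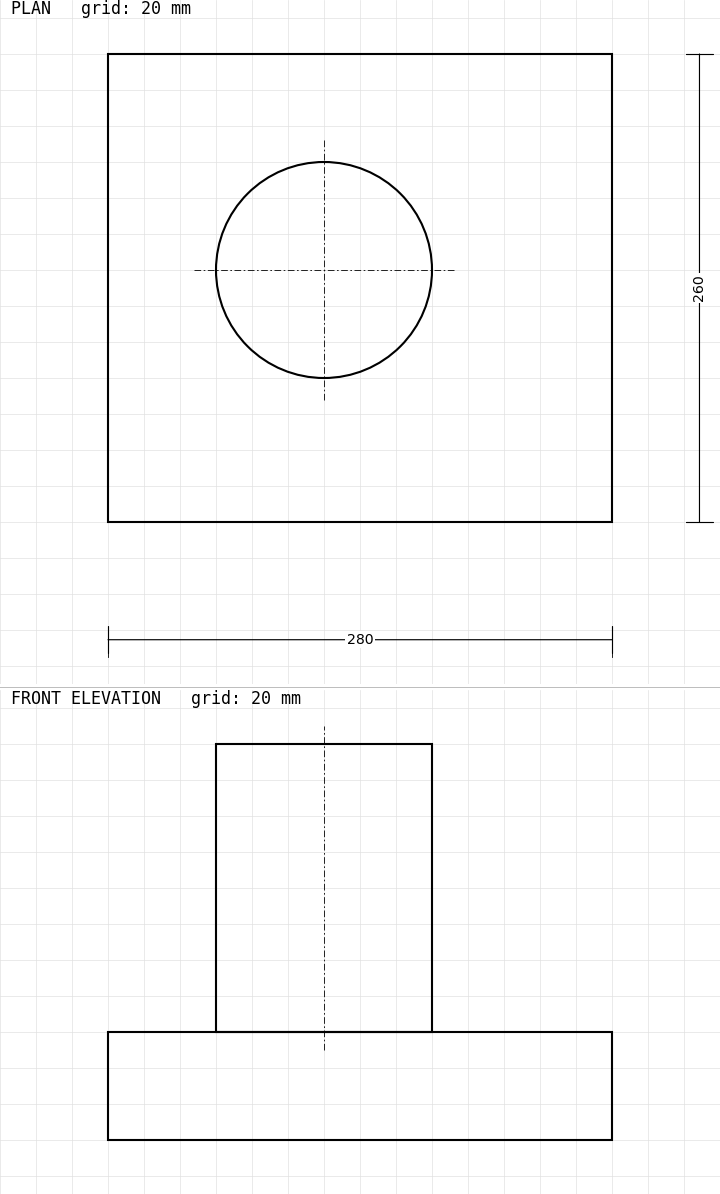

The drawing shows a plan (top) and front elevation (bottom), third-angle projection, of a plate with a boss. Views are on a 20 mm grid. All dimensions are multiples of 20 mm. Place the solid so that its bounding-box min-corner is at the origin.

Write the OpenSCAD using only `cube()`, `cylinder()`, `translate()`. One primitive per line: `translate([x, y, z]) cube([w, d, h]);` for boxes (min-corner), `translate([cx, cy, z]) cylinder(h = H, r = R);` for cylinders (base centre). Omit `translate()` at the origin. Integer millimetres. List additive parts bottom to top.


cube([280, 260, 60]);
translate([120, 140, 60]) cylinder(h = 160, r = 60);


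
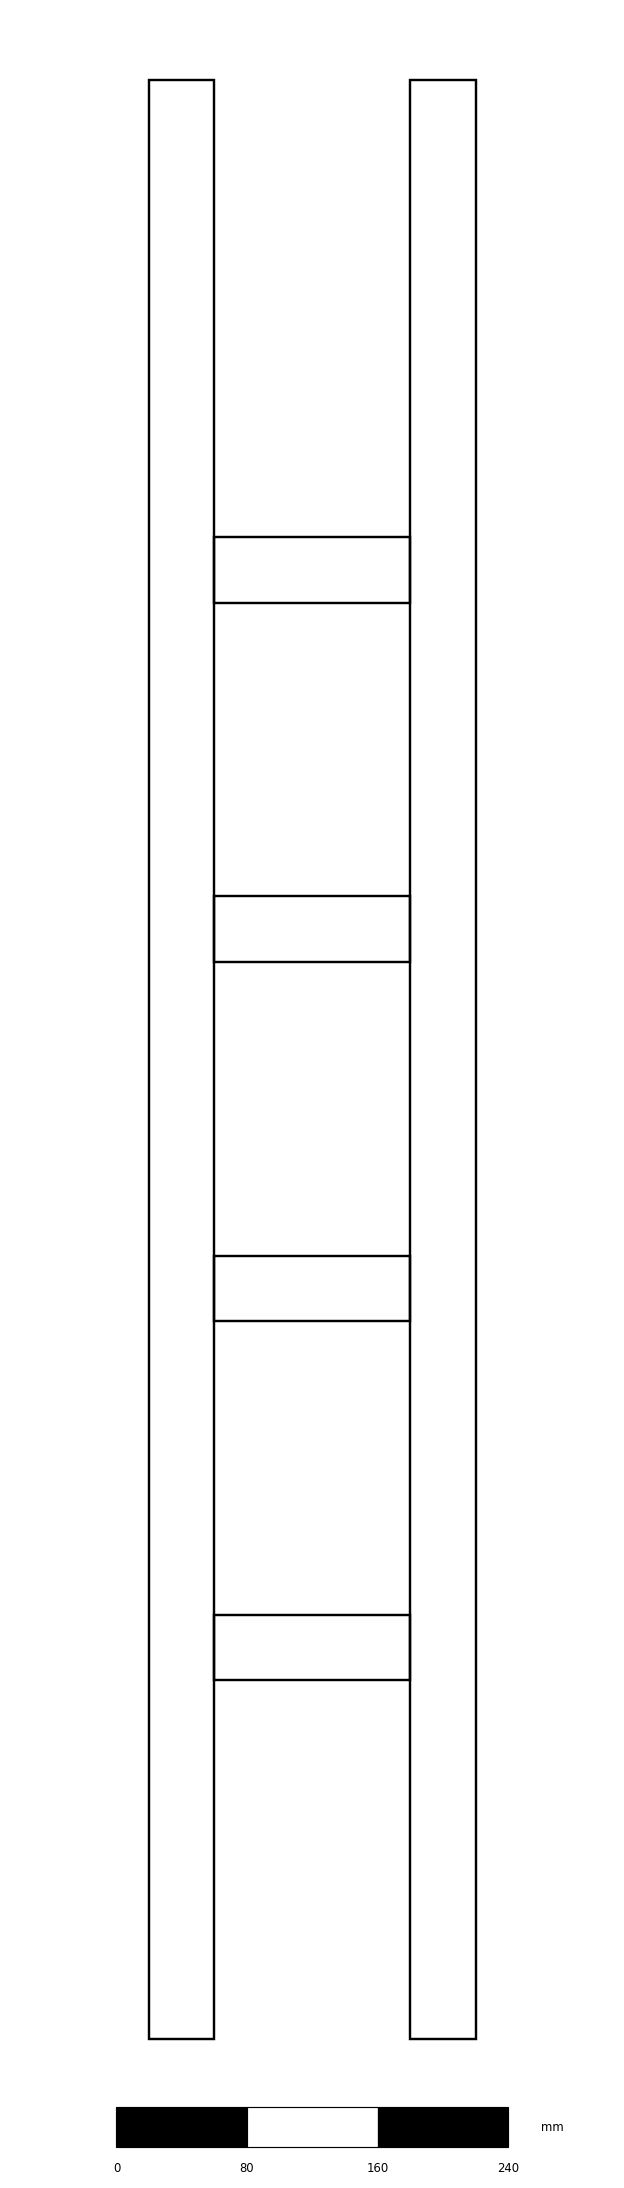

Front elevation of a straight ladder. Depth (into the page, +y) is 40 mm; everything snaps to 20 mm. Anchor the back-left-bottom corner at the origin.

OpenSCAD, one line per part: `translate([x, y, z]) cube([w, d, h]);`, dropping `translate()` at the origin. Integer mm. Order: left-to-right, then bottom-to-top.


cube([40, 40, 1200]);
translate([40, 0, 220]) cube([120, 40, 40]);
translate([40, 0, 440]) cube([120, 40, 40]);
translate([40, 0, 660]) cube([120, 40, 40]);
translate([40, 0, 880]) cube([120, 40, 40]);
translate([160, 0, 0]) cube([40, 40, 1200]);
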